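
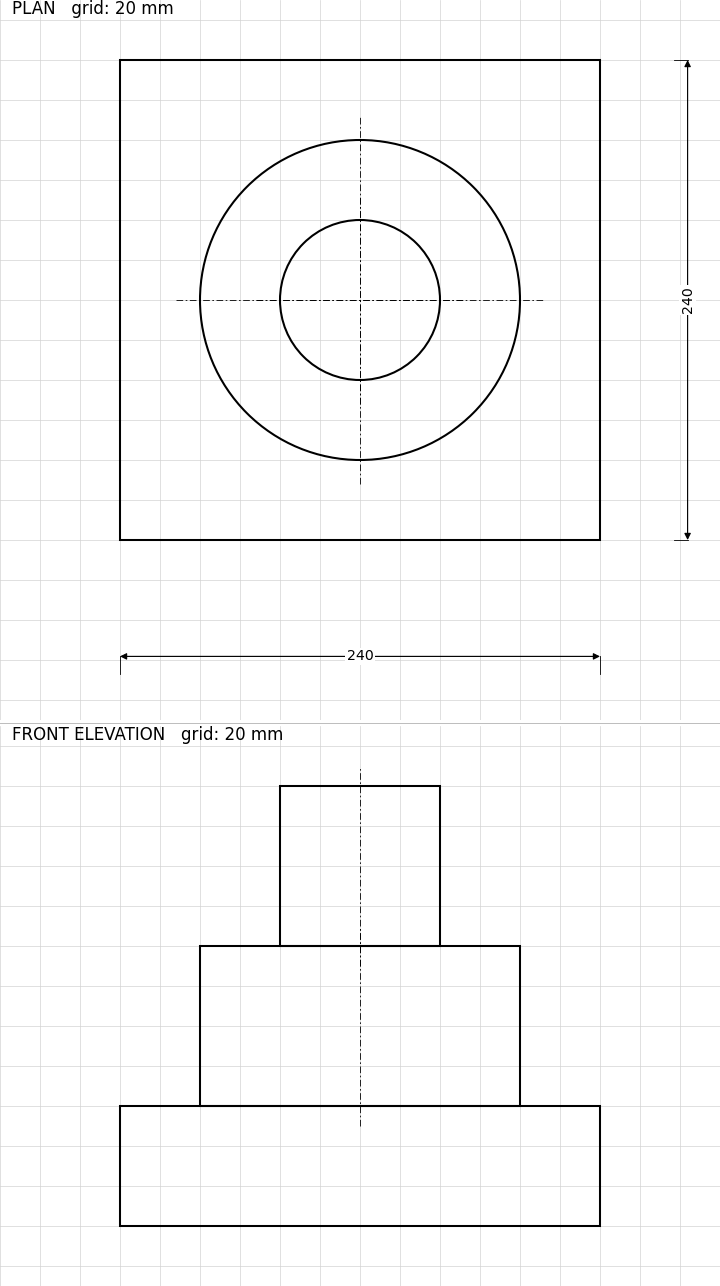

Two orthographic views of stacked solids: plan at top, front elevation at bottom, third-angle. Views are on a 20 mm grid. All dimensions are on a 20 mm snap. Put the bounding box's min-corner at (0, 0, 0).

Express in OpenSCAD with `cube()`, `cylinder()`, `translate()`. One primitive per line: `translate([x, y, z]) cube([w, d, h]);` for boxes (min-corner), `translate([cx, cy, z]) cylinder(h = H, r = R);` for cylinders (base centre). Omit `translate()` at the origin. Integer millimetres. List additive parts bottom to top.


cube([240, 240, 60]);
translate([120, 120, 60]) cylinder(h = 80, r = 80);
translate([120, 120, 140]) cylinder(h = 80, r = 40);


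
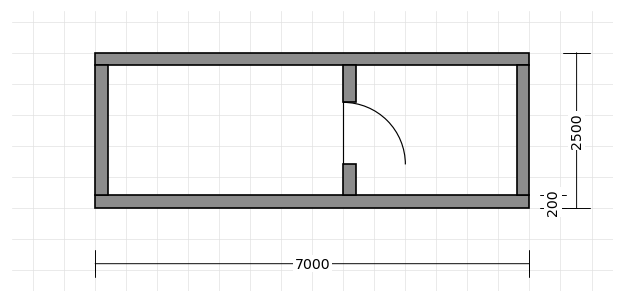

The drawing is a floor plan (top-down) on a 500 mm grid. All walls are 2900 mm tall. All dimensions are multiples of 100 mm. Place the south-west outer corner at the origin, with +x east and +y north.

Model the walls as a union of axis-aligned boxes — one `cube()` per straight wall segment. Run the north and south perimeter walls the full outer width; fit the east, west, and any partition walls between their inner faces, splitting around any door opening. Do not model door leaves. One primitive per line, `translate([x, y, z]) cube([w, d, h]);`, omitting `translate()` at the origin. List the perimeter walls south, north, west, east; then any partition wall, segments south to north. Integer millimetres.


cube([7000, 200, 2900]);
translate([0, 2300, 0]) cube([7000, 200, 2900]);
translate([0, 200, 0]) cube([200, 2100, 2900]);
translate([6800, 200, 0]) cube([200, 2100, 2900]);
translate([4000, 200, 0]) cube([200, 500, 2900]);
translate([4000, 1700, 0]) cube([200, 600, 2900]);


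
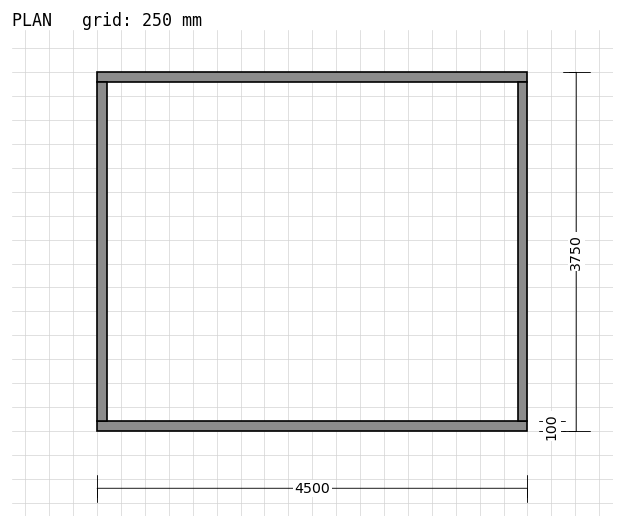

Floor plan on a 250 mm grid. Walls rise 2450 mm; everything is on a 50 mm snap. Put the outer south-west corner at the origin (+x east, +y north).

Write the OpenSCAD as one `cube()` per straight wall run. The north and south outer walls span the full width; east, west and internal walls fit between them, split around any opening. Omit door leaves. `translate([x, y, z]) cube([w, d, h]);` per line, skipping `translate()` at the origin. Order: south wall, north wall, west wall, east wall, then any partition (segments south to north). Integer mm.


cube([4500, 100, 2450]);
translate([0, 3650, 0]) cube([4500, 100, 2450]);
translate([0, 100, 0]) cube([100, 3550, 2450]);
translate([4400, 100, 0]) cube([100, 3550, 2450]);


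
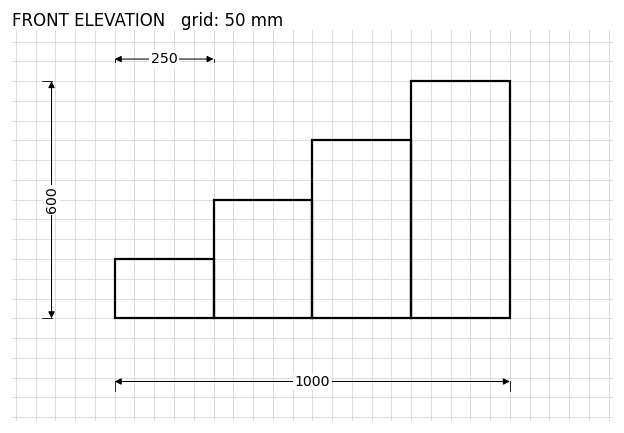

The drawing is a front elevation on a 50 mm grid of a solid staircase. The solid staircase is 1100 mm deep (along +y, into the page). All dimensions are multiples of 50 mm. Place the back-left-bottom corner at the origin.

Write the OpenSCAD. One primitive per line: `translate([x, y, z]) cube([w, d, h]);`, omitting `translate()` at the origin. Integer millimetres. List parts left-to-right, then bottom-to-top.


cube([250, 1100, 150]);
translate([250, 0, 0]) cube([250, 1100, 300]);
translate([500, 0, 0]) cube([250, 1100, 450]);
translate([750, 0, 0]) cube([250, 1100, 600]);


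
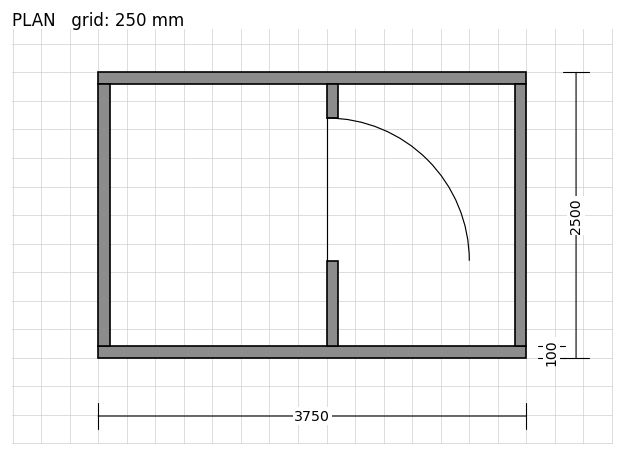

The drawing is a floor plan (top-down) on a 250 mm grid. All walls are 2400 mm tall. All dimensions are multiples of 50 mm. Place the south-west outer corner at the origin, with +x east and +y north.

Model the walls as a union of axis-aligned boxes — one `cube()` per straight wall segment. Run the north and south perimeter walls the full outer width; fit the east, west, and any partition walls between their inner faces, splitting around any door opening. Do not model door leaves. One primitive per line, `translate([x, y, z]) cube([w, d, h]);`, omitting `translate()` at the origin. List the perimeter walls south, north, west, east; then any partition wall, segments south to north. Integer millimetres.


cube([3750, 100, 2400]);
translate([0, 2400, 0]) cube([3750, 100, 2400]);
translate([0, 100, 0]) cube([100, 2300, 2400]);
translate([3650, 100, 0]) cube([100, 2300, 2400]);
translate([2000, 100, 0]) cube([100, 750, 2400]);
translate([2000, 2100, 0]) cube([100, 300, 2400]);


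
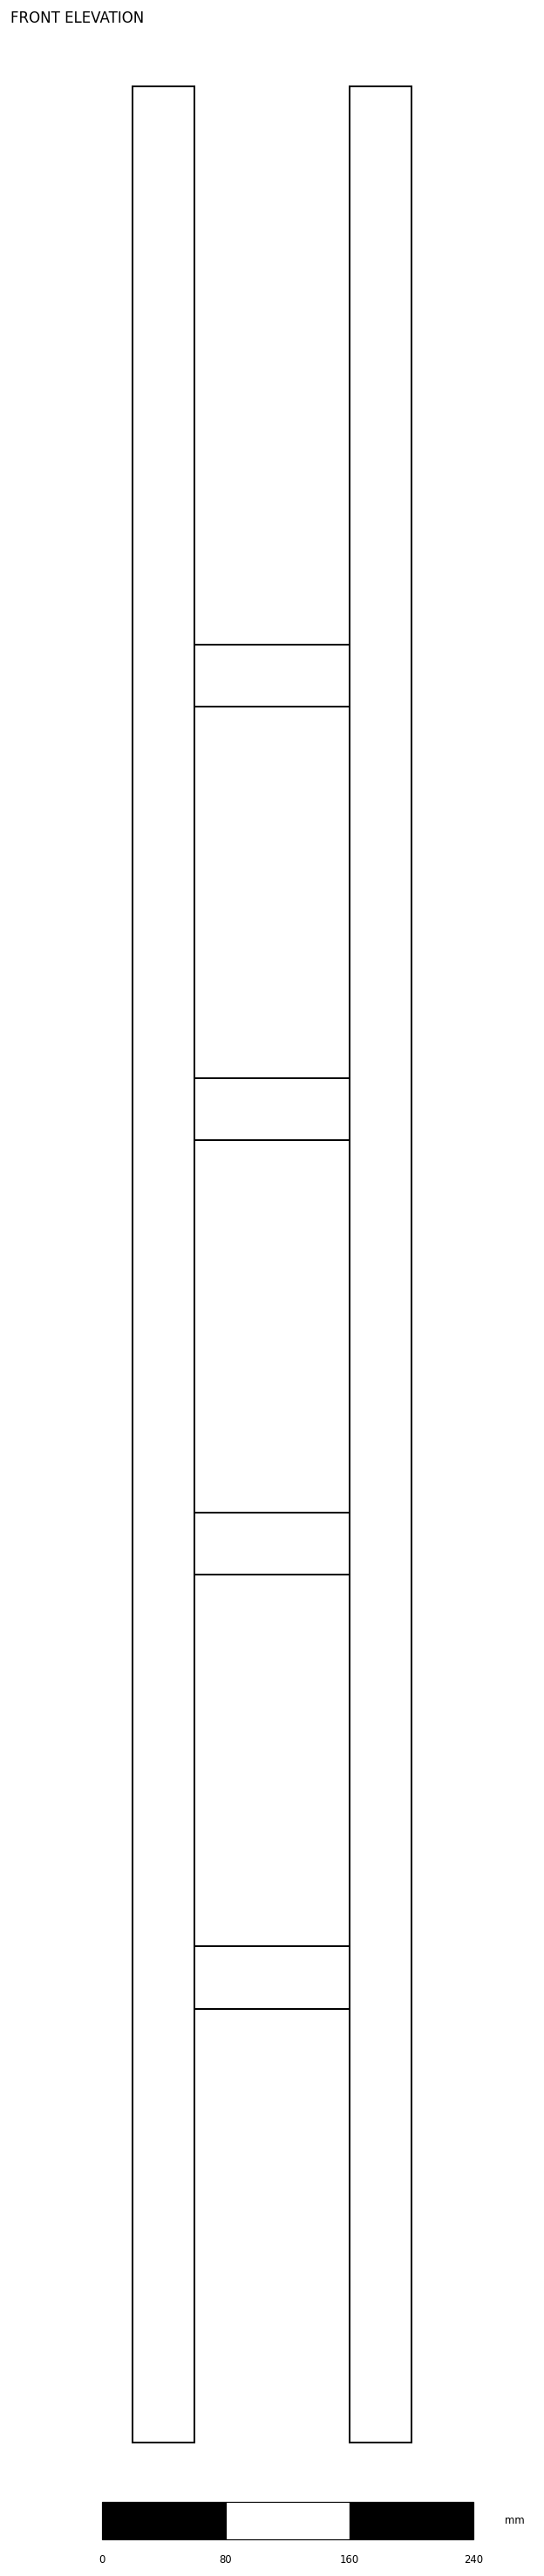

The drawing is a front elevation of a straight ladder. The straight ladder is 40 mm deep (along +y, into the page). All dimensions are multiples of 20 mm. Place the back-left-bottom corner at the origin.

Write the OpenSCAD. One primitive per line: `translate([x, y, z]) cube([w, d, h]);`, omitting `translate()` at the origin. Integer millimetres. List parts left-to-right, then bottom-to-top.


cube([40, 40, 1520]);
translate([40, 0, 280]) cube([100, 40, 40]);
translate([40, 0, 560]) cube([100, 40, 40]);
translate([40, 0, 840]) cube([100, 40, 40]);
translate([40, 0, 1120]) cube([100, 40, 40]);
translate([140, 0, 0]) cube([40, 40, 1520]);


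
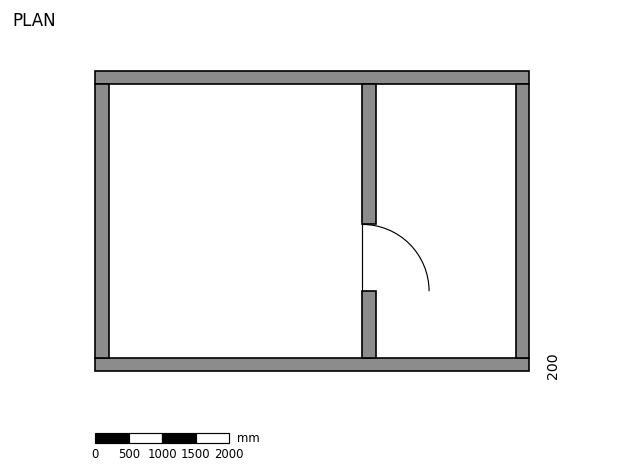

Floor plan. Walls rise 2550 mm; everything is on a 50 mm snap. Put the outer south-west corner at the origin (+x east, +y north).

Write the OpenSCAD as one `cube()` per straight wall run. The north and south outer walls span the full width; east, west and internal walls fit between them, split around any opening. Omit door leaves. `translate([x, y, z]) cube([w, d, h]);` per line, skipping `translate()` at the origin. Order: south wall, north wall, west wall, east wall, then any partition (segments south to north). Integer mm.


cube([6500, 200, 2550]);
translate([0, 4300, 0]) cube([6500, 200, 2550]);
translate([0, 200, 0]) cube([200, 4100, 2550]);
translate([6300, 200, 0]) cube([200, 4100, 2550]);
translate([4000, 200, 0]) cube([200, 1000, 2550]);
translate([4000, 2200, 0]) cube([200, 2100, 2550]);


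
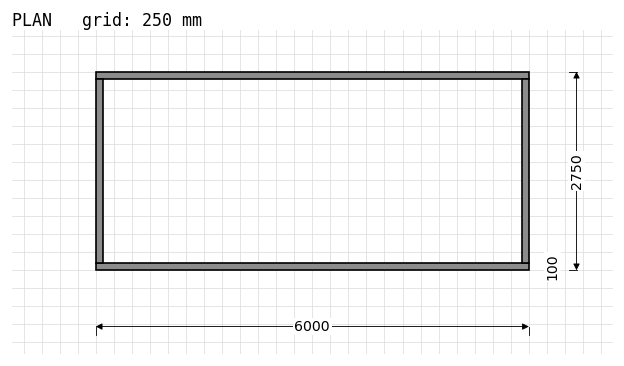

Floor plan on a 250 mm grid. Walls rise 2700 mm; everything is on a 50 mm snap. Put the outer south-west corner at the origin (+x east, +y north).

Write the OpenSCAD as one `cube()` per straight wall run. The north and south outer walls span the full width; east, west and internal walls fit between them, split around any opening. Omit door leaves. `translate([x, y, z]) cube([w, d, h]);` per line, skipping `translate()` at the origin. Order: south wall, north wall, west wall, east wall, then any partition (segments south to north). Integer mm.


cube([6000, 100, 2700]);
translate([0, 2650, 0]) cube([6000, 100, 2700]);
translate([0, 100, 0]) cube([100, 2550, 2700]);
translate([5900, 100, 0]) cube([100, 2550, 2700]);


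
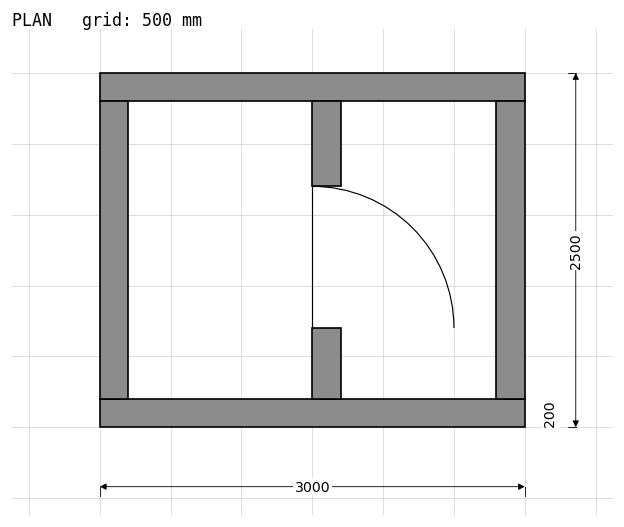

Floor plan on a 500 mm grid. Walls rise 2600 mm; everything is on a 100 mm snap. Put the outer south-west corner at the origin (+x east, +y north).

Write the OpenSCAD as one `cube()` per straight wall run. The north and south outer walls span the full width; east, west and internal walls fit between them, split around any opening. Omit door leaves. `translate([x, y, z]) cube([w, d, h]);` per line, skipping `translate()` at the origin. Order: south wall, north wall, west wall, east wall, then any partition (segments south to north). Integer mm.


cube([3000, 200, 2600]);
translate([0, 2300, 0]) cube([3000, 200, 2600]);
translate([0, 200, 0]) cube([200, 2100, 2600]);
translate([2800, 200, 0]) cube([200, 2100, 2600]);
translate([1500, 200, 0]) cube([200, 500, 2600]);
translate([1500, 1700, 0]) cube([200, 600, 2600]);


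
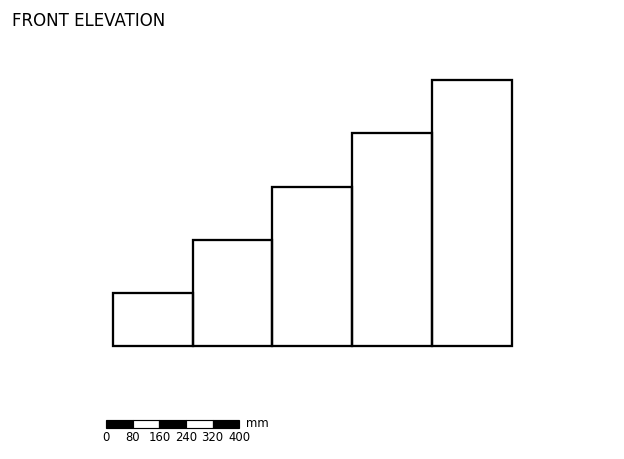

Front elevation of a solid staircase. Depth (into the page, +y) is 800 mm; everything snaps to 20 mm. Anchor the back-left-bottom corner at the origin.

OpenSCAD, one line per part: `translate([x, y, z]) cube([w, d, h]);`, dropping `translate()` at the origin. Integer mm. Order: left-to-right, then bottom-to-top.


cube([240, 800, 160]);
translate([240, 0, 0]) cube([240, 800, 320]);
translate([480, 0, 0]) cube([240, 800, 480]);
translate([720, 0, 0]) cube([240, 800, 640]);
translate([960, 0, 0]) cube([240, 800, 800]);


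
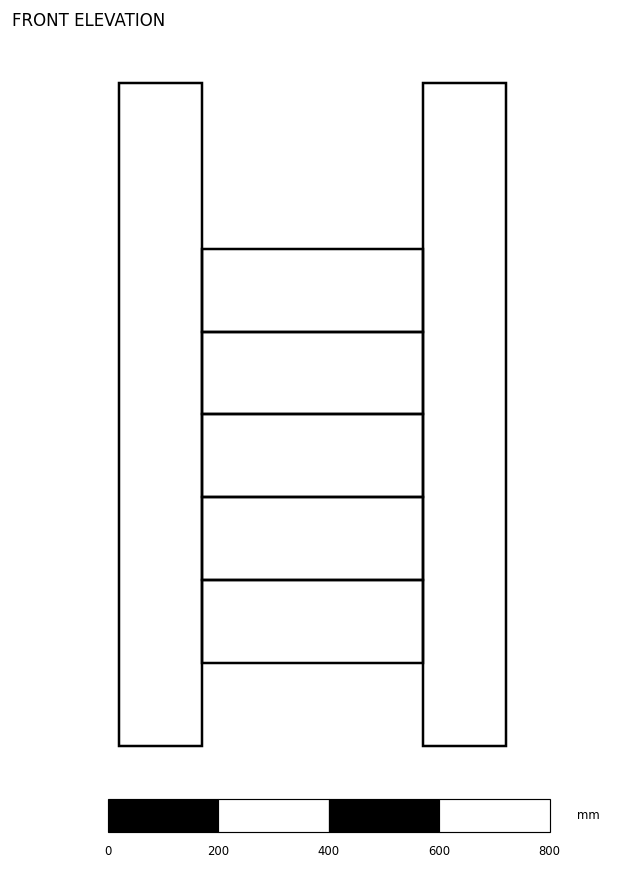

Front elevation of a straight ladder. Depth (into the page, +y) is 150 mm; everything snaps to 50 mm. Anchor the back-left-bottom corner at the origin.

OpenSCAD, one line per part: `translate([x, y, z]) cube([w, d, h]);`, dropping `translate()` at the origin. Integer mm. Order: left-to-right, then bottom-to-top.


cube([150, 150, 1200]);
translate([150, 0, 150]) cube([400, 150, 150]);
translate([150, 0, 300]) cube([400, 150, 150]);
translate([150, 0, 450]) cube([400, 150, 150]);
translate([150, 0, 600]) cube([400, 150, 150]);
translate([150, 0, 750]) cube([400, 150, 150]);
translate([550, 0, 0]) cube([150, 150, 1200]);


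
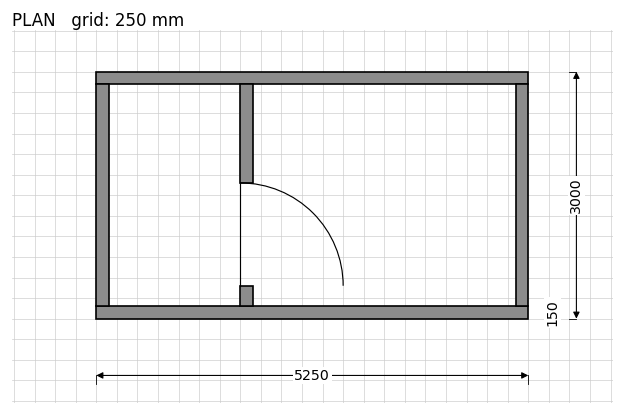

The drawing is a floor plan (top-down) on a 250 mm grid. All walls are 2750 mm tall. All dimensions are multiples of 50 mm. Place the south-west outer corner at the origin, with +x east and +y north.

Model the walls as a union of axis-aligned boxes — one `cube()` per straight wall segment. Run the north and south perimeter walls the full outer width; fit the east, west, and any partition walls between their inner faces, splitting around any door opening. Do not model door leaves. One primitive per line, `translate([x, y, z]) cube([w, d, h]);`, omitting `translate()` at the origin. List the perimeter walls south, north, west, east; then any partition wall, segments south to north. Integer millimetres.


cube([5250, 150, 2750]);
translate([0, 2850, 0]) cube([5250, 150, 2750]);
translate([0, 150, 0]) cube([150, 2700, 2750]);
translate([5100, 150, 0]) cube([150, 2700, 2750]);
translate([1750, 150, 0]) cube([150, 250, 2750]);
translate([1750, 1650, 0]) cube([150, 1200, 2750]);


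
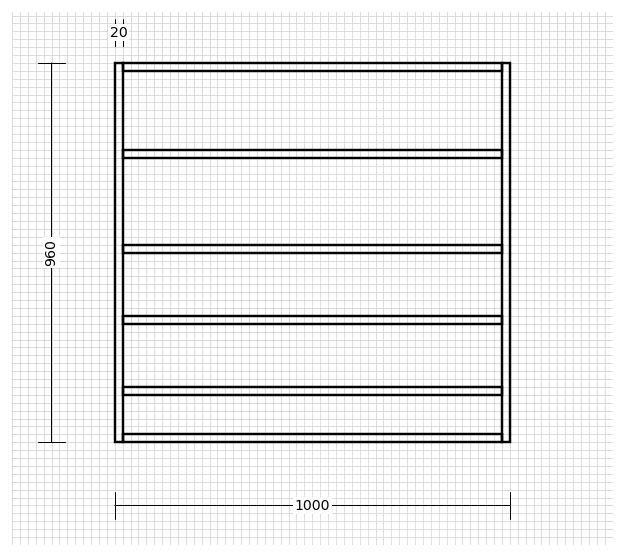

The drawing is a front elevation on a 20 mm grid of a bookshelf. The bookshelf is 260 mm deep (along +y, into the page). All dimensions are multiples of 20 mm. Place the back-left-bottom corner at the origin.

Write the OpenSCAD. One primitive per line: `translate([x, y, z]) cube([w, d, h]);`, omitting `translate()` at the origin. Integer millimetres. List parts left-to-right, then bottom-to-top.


cube([20, 260, 960]);
translate([20, 0, 0]) cube([960, 260, 20]);
translate([20, 0, 120]) cube([960, 260, 20]);
translate([20, 0, 300]) cube([960, 260, 20]);
translate([20, 0, 480]) cube([960, 260, 20]);
translate([20, 0, 720]) cube([960, 260, 20]);
translate([20, 0, 940]) cube([960, 260, 20]);
translate([980, 0, 0]) cube([20, 260, 960]);


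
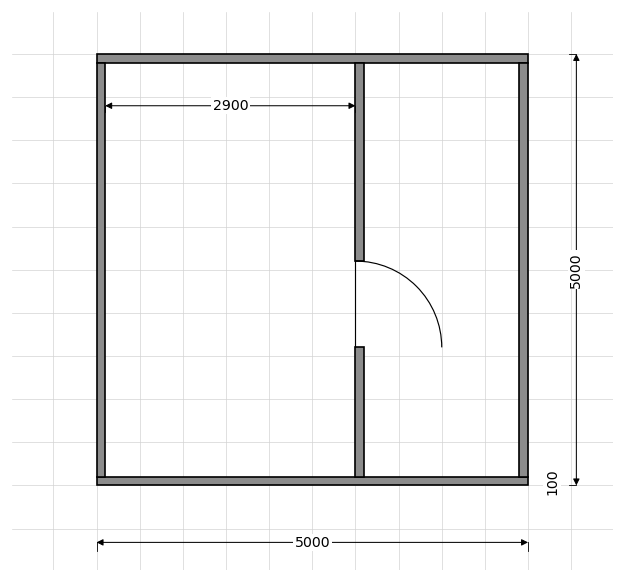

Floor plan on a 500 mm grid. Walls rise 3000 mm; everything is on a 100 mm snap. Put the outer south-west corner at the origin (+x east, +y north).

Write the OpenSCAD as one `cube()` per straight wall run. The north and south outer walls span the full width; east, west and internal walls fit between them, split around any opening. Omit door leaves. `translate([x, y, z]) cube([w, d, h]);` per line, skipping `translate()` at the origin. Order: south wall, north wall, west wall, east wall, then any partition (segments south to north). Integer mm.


cube([5000, 100, 3000]);
translate([0, 4900, 0]) cube([5000, 100, 3000]);
translate([0, 100, 0]) cube([100, 4800, 3000]);
translate([4900, 100, 0]) cube([100, 4800, 3000]);
translate([3000, 100, 0]) cube([100, 1500, 3000]);
translate([3000, 2600, 0]) cube([100, 2300, 3000]);


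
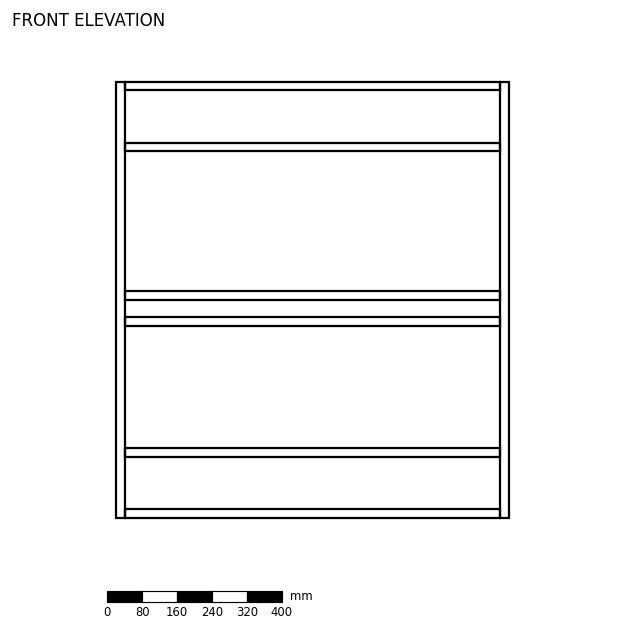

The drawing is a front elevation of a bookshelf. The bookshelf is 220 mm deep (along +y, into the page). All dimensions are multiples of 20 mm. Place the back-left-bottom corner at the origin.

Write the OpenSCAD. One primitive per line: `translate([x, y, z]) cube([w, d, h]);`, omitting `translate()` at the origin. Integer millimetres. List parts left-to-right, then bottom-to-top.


cube([20, 220, 1000]);
translate([20, 0, 0]) cube([860, 220, 20]);
translate([20, 0, 140]) cube([860, 220, 20]);
translate([20, 0, 440]) cube([860, 220, 20]);
translate([20, 0, 500]) cube([860, 220, 20]);
translate([20, 0, 840]) cube([860, 220, 20]);
translate([20, 0, 980]) cube([860, 220, 20]);
translate([880, 0, 0]) cube([20, 220, 1000]);


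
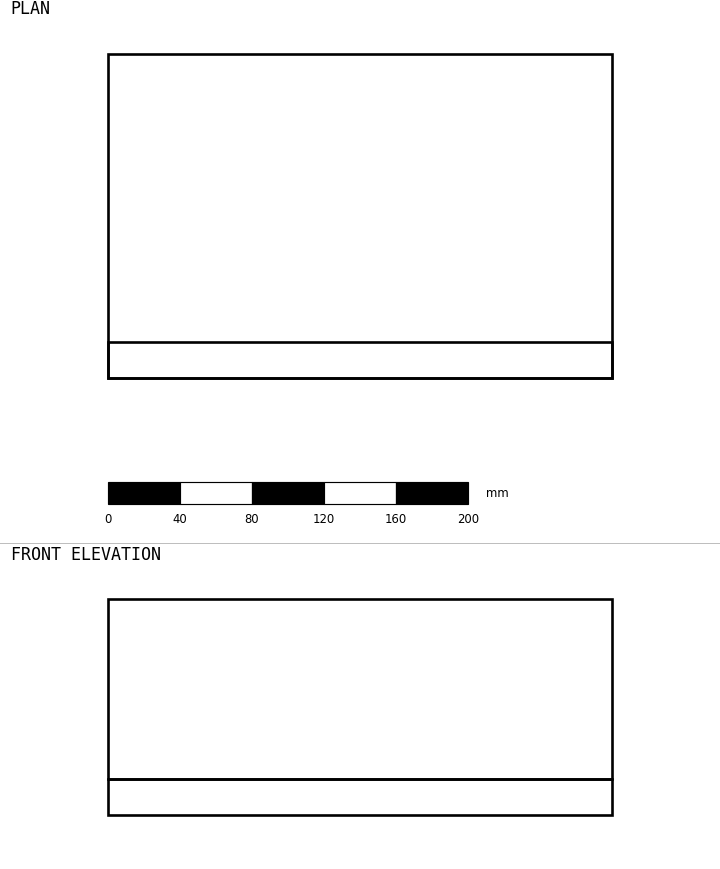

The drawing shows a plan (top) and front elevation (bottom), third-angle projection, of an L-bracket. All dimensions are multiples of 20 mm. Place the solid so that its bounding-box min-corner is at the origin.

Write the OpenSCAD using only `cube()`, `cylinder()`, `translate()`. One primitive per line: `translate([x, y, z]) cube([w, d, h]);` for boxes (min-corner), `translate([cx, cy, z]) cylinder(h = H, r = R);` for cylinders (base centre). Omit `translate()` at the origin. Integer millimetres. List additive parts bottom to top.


cube([280, 180, 20]);
translate([0, 0, 20]) cube([280, 20, 100]);


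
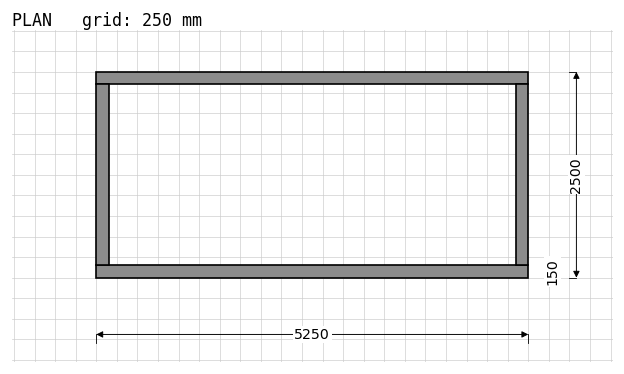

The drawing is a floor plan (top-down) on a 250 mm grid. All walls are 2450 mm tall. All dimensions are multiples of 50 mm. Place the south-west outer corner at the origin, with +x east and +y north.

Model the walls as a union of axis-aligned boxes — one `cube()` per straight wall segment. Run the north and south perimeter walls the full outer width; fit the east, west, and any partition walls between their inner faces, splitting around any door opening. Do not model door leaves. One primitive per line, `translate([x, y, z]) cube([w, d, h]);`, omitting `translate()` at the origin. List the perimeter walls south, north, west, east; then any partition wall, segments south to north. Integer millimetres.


cube([5250, 150, 2450]);
translate([0, 2350, 0]) cube([5250, 150, 2450]);
translate([0, 150, 0]) cube([150, 2200, 2450]);
translate([5100, 150, 0]) cube([150, 2200, 2450]);


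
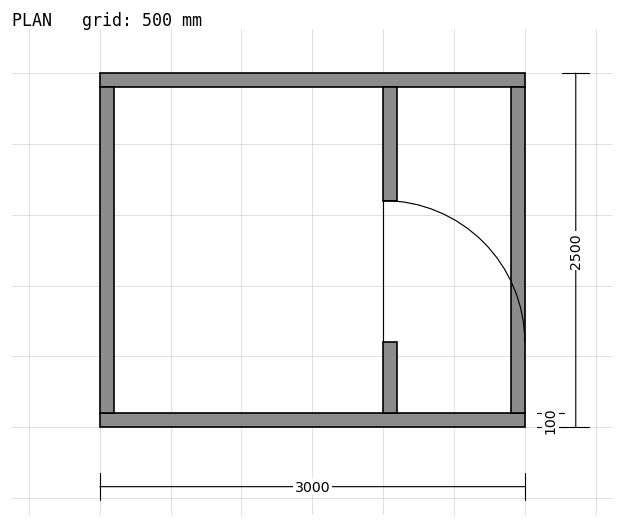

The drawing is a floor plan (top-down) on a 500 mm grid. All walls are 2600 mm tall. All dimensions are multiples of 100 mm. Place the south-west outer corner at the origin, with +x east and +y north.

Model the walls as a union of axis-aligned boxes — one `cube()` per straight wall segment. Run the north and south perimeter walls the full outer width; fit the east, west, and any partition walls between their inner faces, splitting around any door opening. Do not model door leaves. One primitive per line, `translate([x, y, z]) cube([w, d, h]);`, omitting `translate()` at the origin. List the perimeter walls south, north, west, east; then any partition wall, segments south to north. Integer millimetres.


cube([3000, 100, 2600]);
translate([0, 2400, 0]) cube([3000, 100, 2600]);
translate([0, 100, 0]) cube([100, 2300, 2600]);
translate([2900, 100, 0]) cube([100, 2300, 2600]);
translate([2000, 100, 0]) cube([100, 500, 2600]);
translate([2000, 1600, 0]) cube([100, 800, 2600]);


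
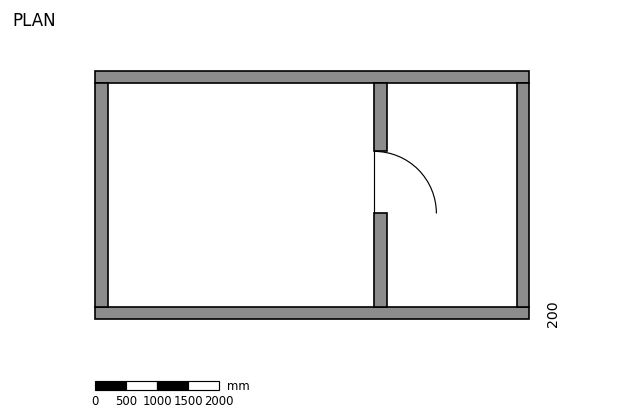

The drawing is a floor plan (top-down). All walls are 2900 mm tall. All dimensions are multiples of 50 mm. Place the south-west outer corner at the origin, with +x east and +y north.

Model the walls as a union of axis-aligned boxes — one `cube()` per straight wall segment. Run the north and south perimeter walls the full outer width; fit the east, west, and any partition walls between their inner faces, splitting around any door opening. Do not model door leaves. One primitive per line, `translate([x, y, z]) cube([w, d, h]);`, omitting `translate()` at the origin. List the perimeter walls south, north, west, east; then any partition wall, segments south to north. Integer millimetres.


cube([7000, 200, 2900]);
translate([0, 3800, 0]) cube([7000, 200, 2900]);
translate([0, 200, 0]) cube([200, 3600, 2900]);
translate([6800, 200, 0]) cube([200, 3600, 2900]);
translate([4500, 200, 0]) cube([200, 1500, 2900]);
translate([4500, 2700, 0]) cube([200, 1100, 2900]);


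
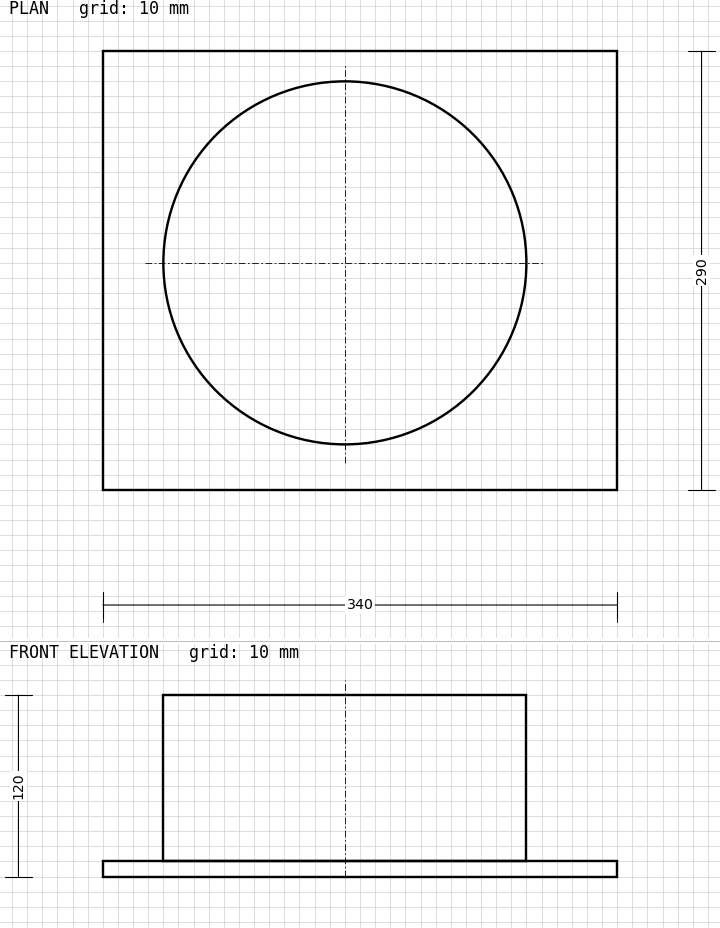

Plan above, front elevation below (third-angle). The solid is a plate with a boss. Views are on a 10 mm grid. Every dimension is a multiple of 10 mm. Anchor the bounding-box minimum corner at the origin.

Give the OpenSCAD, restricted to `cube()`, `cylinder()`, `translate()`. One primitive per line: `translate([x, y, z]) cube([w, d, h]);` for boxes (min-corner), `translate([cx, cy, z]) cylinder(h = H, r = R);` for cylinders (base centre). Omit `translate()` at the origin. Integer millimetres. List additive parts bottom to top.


cube([340, 290, 10]);
translate([160, 150, 10]) cylinder(h = 110, r = 120);


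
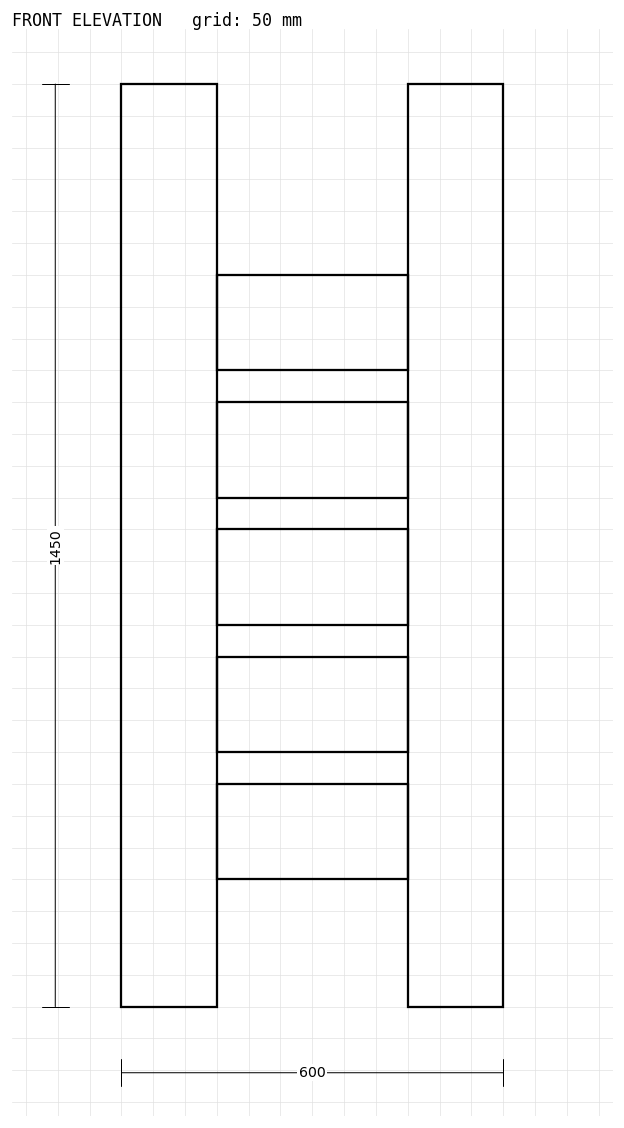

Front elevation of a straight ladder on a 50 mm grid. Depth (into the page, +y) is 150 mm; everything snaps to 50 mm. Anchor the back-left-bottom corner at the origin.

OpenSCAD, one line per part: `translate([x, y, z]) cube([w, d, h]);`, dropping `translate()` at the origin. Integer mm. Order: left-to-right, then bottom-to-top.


cube([150, 150, 1450]);
translate([150, 0, 200]) cube([300, 150, 150]);
translate([150, 0, 400]) cube([300, 150, 150]);
translate([150, 0, 600]) cube([300, 150, 150]);
translate([150, 0, 800]) cube([300, 150, 150]);
translate([150, 0, 1000]) cube([300, 150, 150]);
translate([450, 0, 0]) cube([150, 150, 1450]);


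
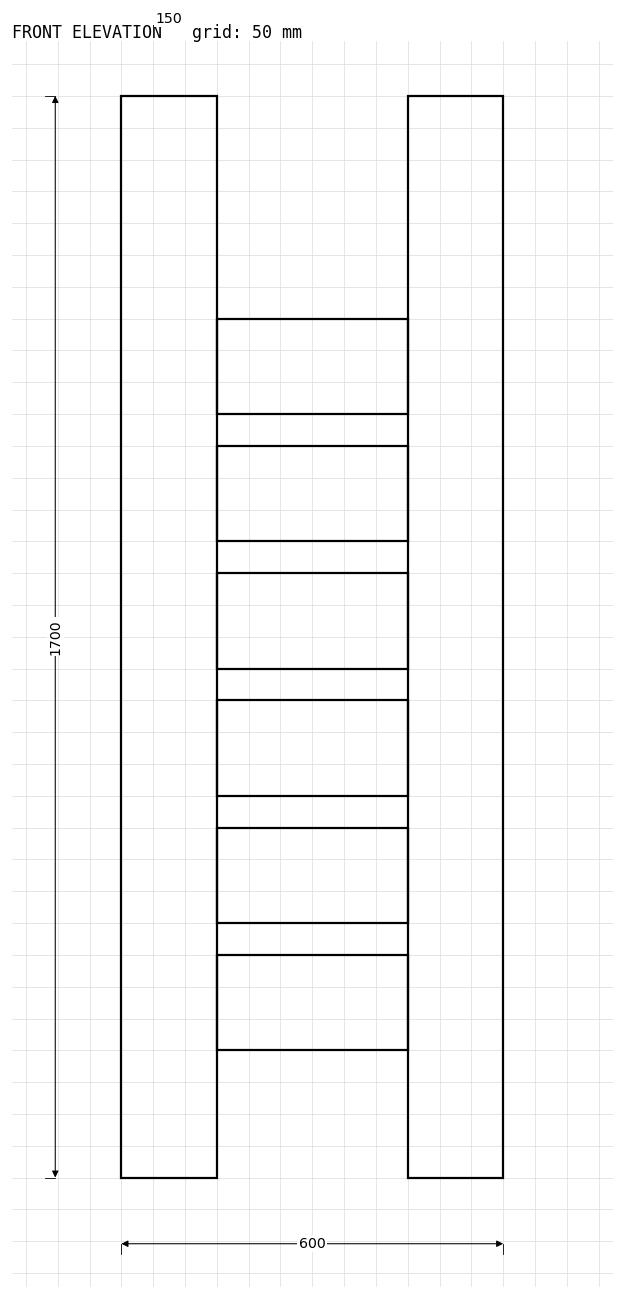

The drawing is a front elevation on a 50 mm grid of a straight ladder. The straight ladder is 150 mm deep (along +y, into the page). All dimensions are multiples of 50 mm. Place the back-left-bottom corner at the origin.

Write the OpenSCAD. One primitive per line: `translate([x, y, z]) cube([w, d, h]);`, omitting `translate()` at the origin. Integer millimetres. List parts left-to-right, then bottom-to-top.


cube([150, 150, 1700]);
translate([150, 0, 200]) cube([300, 150, 150]);
translate([150, 0, 400]) cube([300, 150, 150]);
translate([150, 0, 600]) cube([300, 150, 150]);
translate([150, 0, 800]) cube([300, 150, 150]);
translate([150, 0, 1000]) cube([300, 150, 150]);
translate([150, 0, 1200]) cube([300, 150, 150]);
translate([450, 0, 0]) cube([150, 150, 1700]);


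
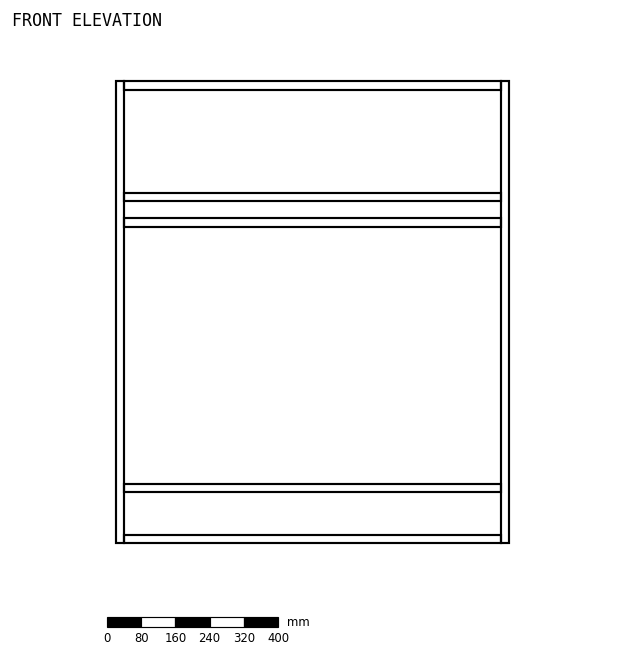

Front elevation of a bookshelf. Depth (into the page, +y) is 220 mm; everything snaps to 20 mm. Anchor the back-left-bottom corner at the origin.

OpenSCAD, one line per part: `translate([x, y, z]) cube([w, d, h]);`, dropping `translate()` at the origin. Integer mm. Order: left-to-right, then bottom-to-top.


cube([20, 220, 1080]);
translate([20, 0, 0]) cube([880, 220, 20]);
translate([20, 0, 120]) cube([880, 220, 20]);
translate([20, 0, 740]) cube([880, 220, 20]);
translate([20, 0, 800]) cube([880, 220, 20]);
translate([20, 0, 1060]) cube([880, 220, 20]);
translate([900, 0, 0]) cube([20, 220, 1080]);


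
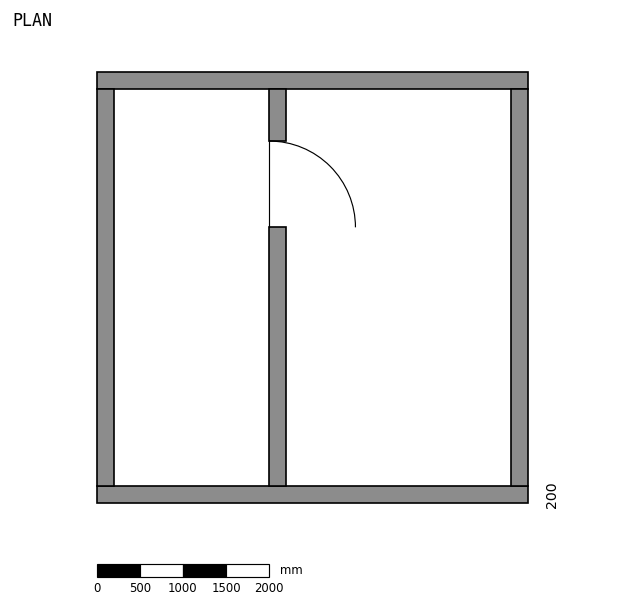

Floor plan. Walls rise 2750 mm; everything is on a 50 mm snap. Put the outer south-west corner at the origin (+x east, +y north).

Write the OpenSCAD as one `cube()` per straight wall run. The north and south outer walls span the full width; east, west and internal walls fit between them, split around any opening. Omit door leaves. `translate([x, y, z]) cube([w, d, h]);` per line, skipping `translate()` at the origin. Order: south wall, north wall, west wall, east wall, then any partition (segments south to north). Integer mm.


cube([5000, 200, 2750]);
translate([0, 4800, 0]) cube([5000, 200, 2750]);
translate([0, 200, 0]) cube([200, 4600, 2750]);
translate([4800, 200, 0]) cube([200, 4600, 2750]);
translate([2000, 200, 0]) cube([200, 3000, 2750]);
translate([2000, 4200, 0]) cube([200, 600, 2750]);


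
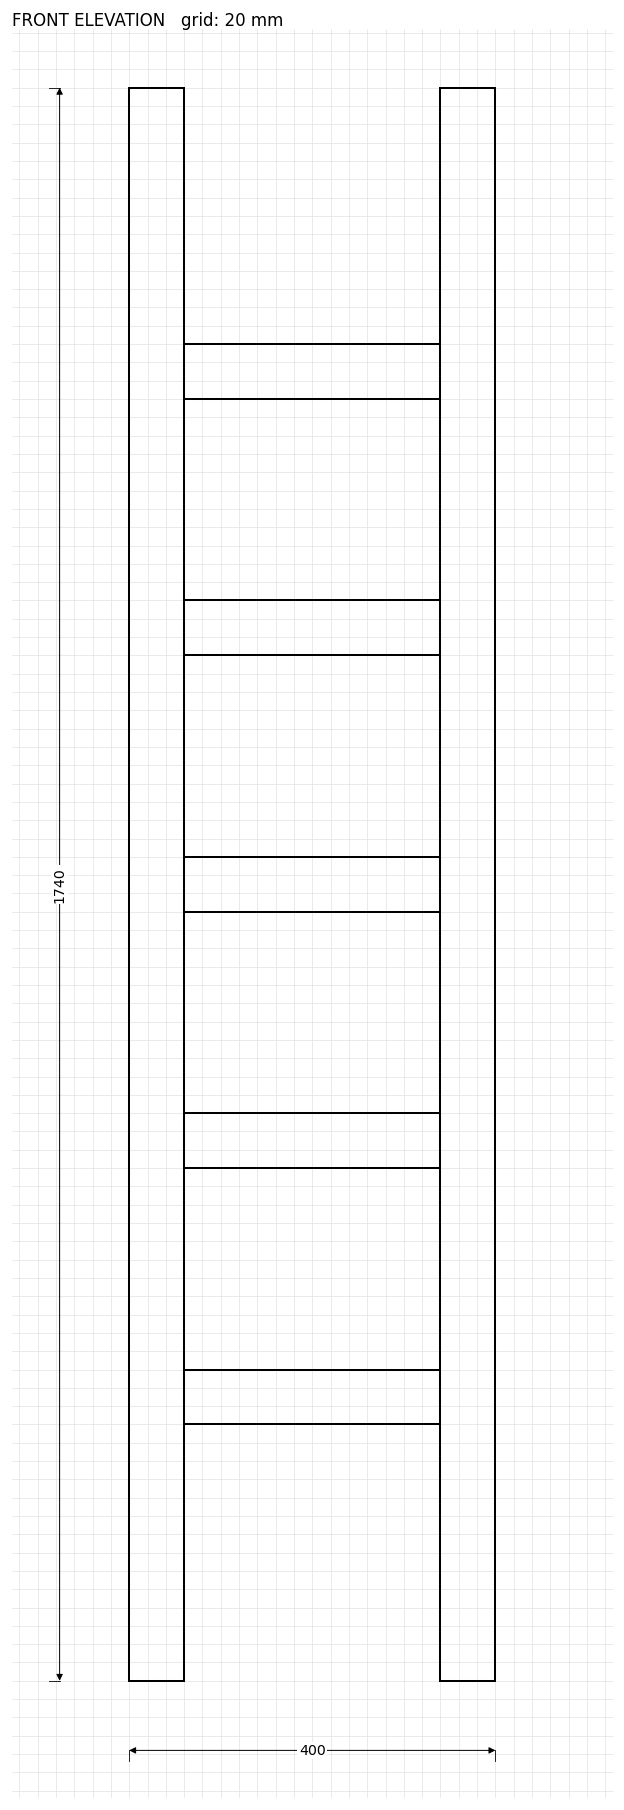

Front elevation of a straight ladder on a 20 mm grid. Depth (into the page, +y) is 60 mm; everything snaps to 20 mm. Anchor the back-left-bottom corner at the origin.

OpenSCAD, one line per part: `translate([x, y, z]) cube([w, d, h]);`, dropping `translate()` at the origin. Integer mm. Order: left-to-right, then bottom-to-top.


cube([60, 60, 1740]);
translate([60, 0, 280]) cube([280, 60, 60]);
translate([60, 0, 560]) cube([280, 60, 60]);
translate([60, 0, 840]) cube([280, 60, 60]);
translate([60, 0, 1120]) cube([280, 60, 60]);
translate([60, 0, 1400]) cube([280, 60, 60]);
translate([340, 0, 0]) cube([60, 60, 1740]);


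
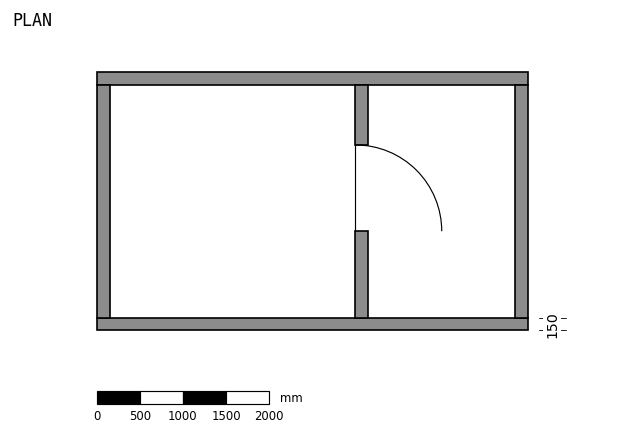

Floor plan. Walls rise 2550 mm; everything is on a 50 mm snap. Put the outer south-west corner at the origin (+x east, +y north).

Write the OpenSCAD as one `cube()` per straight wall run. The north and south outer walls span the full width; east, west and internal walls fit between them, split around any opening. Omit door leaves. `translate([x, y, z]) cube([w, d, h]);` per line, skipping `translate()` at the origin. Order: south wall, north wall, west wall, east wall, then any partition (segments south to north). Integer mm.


cube([5000, 150, 2550]);
translate([0, 2850, 0]) cube([5000, 150, 2550]);
translate([0, 150, 0]) cube([150, 2700, 2550]);
translate([4850, 150, 0]) cube([150, 2700, 2550]);
translate([3000, 150, 0]) cube([150, 1000, 2550]);
translate([3000, 2150, 0]) cube([150, 700, 2550]);


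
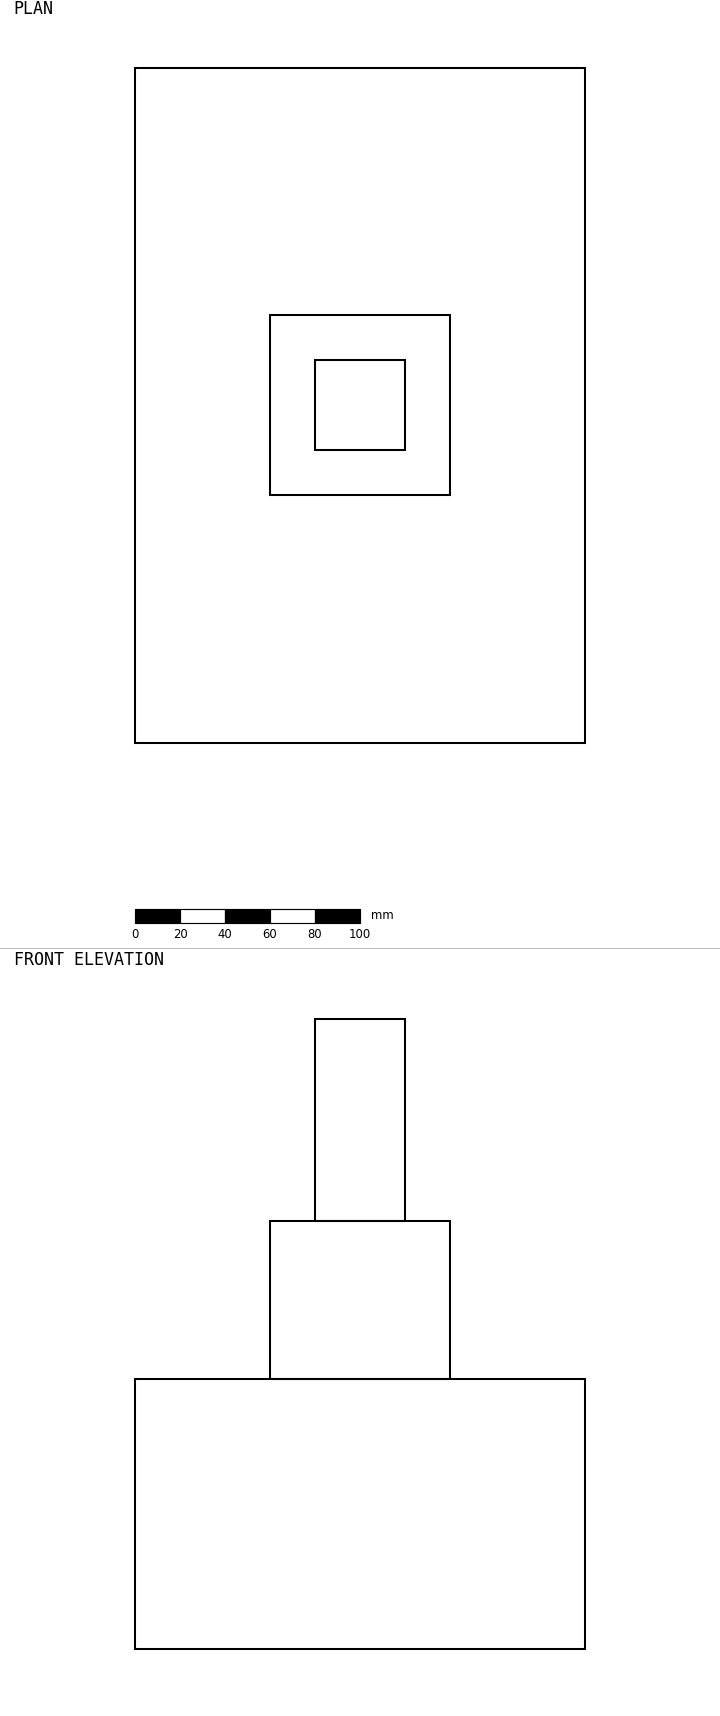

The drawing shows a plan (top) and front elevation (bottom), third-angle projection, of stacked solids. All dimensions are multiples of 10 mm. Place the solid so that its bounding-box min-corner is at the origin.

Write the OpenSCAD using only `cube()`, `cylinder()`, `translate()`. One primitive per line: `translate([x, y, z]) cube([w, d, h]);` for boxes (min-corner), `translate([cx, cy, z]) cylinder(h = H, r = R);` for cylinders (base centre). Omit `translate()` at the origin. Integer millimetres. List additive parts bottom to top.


cube([200, 300, 120]);
translate([60, 110, 120]) cube([80, 80, 70]);
translate([80, 130, 190]) cube([40, 40, 90]);


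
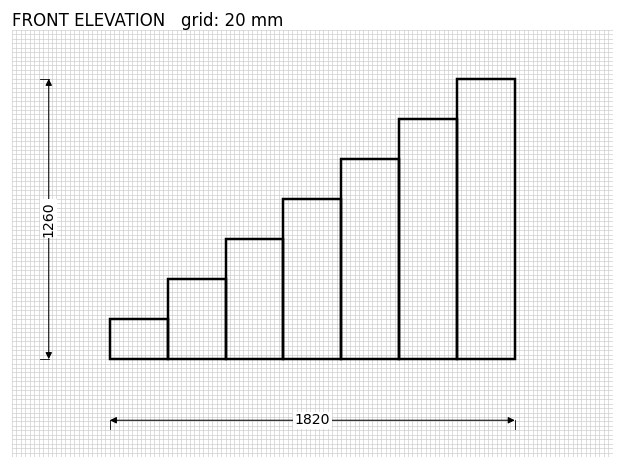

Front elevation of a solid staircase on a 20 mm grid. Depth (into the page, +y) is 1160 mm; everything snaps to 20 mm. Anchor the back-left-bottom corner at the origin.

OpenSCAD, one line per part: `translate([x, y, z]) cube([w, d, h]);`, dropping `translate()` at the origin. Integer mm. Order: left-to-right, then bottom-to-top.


cube([260, 1160, 180]);
translate([260, 0, 0]) cube([260, 1160, 360]);
translate([520, 0, 0]) cube([260, 1160, 540]);
translate([780, 0, 0]) cube([260, 1160, 720]);
translate([1040, 0, 0]) cube([260, 1160, 900]);
translate([1300, 0, 0]) cube([260, 1160, 1080]);
translate([1560, 0, 0]) cube([260, 1160, 1260]);


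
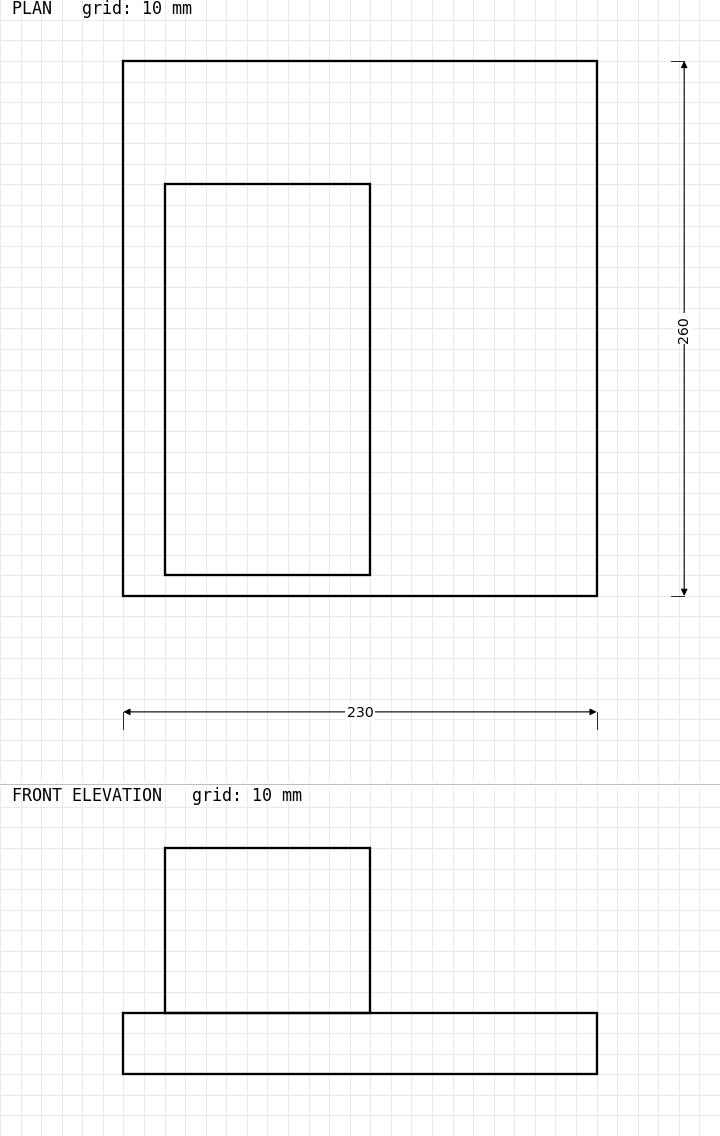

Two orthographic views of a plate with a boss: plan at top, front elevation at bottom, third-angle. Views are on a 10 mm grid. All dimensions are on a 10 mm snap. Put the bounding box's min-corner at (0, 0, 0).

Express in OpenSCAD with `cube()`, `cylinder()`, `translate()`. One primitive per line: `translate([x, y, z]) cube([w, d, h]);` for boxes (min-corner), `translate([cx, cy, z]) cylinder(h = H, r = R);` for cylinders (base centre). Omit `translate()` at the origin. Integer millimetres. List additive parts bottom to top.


cube([230, 260, 30]);
translate([20, 10, 30]) cube([100, 190, 80]);


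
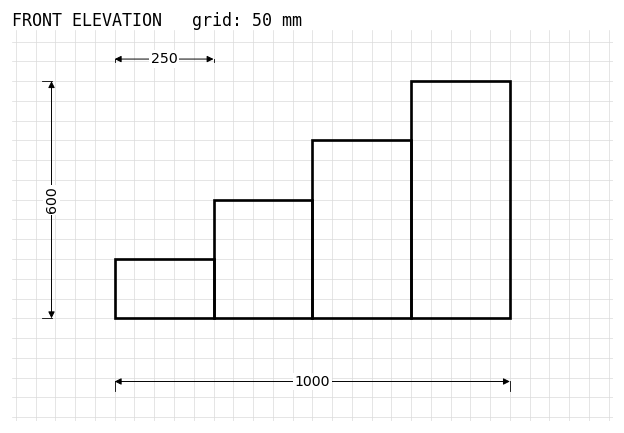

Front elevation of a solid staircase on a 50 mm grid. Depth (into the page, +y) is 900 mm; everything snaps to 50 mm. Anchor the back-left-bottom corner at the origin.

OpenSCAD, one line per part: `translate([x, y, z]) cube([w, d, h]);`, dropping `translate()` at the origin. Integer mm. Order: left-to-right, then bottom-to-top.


cube([250, 900, 150]);
translate([250, 0, 0]) cube([250, 900, 300]);
translate([500, 0, 0]) cube([250, 900, 450]);
translate([750, 0, 0]) cube([250, 900, 600]);


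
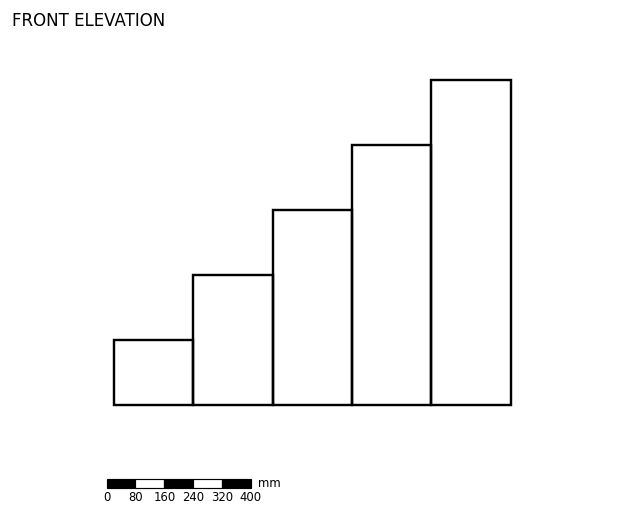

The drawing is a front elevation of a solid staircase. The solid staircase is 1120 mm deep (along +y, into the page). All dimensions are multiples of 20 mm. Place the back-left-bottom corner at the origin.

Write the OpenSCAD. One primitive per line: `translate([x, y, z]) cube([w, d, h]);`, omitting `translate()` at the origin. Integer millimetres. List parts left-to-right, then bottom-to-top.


cube([220, 1120, 180]);
translate([220, 0, 0]) cube([220, 1120, 360]);
translate([440, 0, 0]) cube([220, 1120, 540]);
translate([660, 0, 0]) cube([220, 1120, 720]);
translate([880, 0, 0]) cube([220, 1120, 900]);


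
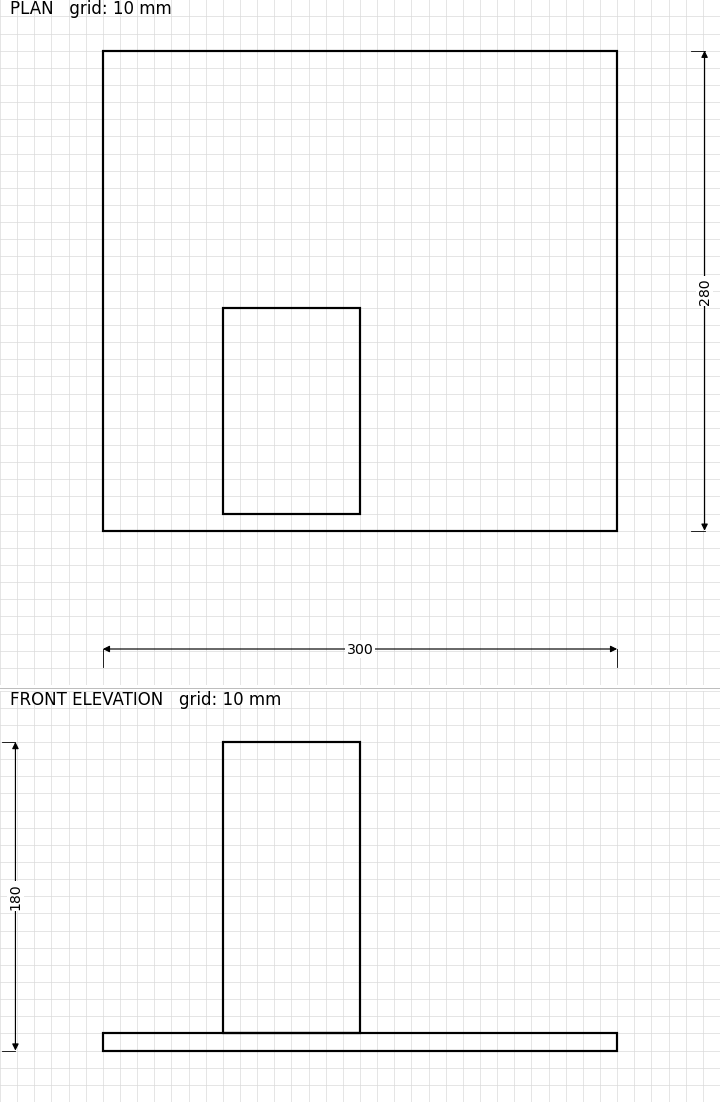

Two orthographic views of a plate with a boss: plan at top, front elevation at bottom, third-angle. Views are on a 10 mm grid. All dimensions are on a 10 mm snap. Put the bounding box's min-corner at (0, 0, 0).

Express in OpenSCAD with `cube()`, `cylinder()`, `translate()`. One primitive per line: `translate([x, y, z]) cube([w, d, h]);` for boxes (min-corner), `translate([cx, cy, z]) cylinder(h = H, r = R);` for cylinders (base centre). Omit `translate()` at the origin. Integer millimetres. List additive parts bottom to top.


cube([300, 280, 10]);
translate([70, 10, 10]) cube([80, 120, 170]);


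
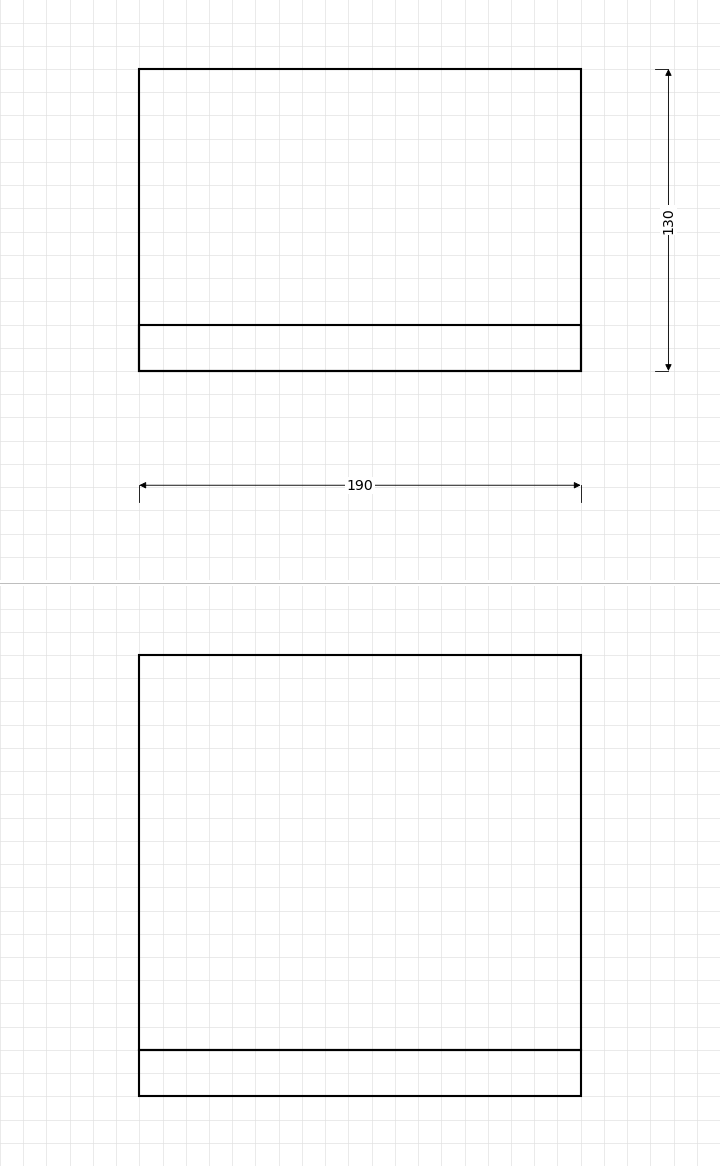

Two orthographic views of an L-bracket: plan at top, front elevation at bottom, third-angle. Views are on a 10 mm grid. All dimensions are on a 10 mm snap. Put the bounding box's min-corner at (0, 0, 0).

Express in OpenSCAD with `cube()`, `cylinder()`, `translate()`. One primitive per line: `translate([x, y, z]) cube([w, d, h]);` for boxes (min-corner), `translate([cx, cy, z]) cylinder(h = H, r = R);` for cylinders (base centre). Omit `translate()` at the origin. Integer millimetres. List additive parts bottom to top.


cube([190, 130, 20]);
translate([0, 0, 20]) cube([190, 20, 170]);


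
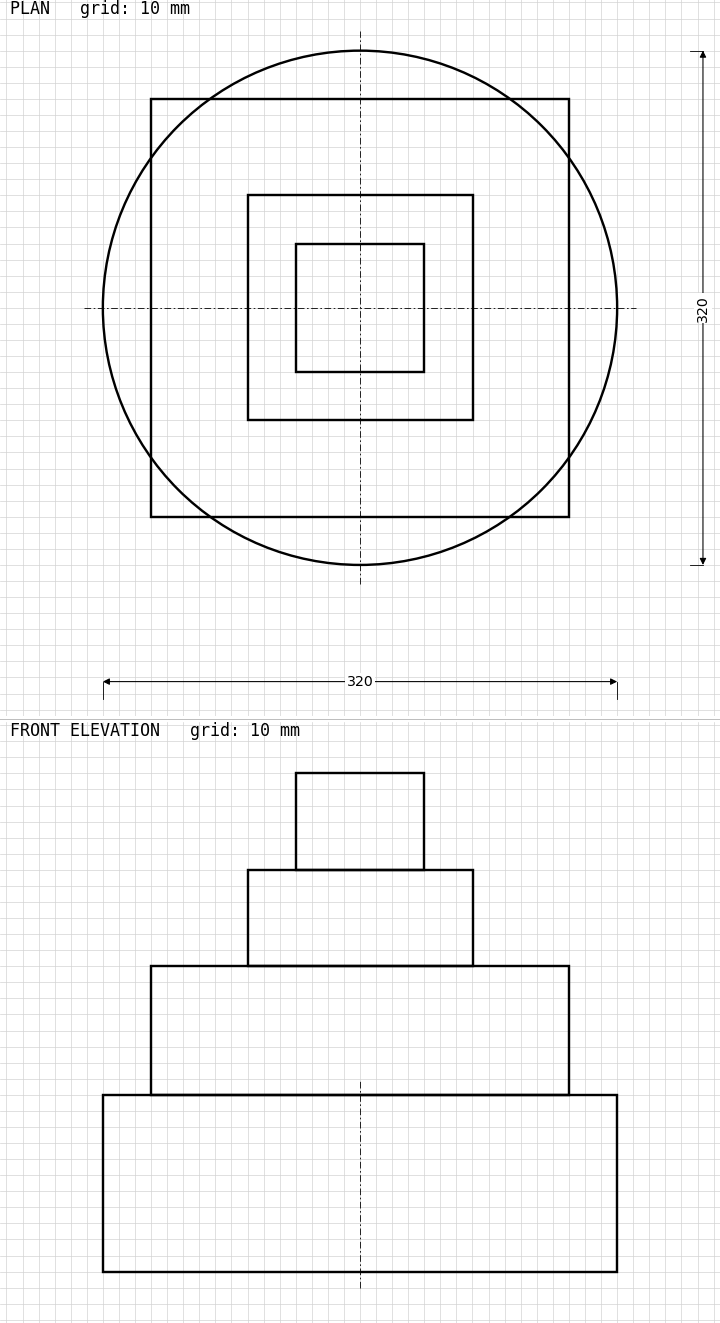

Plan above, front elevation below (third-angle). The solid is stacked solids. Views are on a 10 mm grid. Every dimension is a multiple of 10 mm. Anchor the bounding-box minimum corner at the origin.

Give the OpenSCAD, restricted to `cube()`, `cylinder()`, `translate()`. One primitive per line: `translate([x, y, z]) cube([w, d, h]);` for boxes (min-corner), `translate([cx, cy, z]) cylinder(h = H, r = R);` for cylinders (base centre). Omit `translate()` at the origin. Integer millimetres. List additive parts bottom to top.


translate([160, 160, 0]) cylinder(h = 110, r = 160);
translate([30, 30, 110]) cube([260, 260, 80]);
translate([90, 90, 190]) cube([140, 140, 60]);
translate([120, 120, 250]) cube([80, 80, 60]);


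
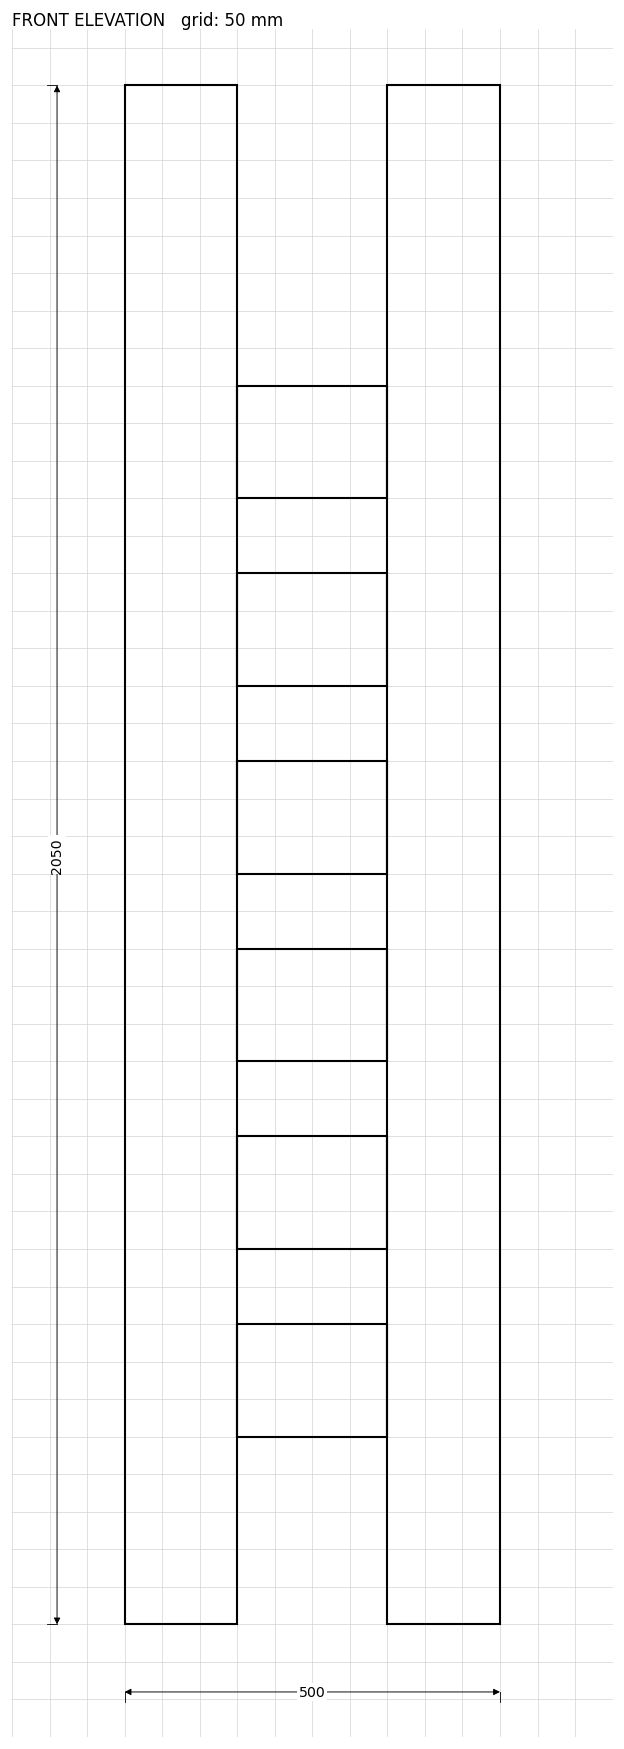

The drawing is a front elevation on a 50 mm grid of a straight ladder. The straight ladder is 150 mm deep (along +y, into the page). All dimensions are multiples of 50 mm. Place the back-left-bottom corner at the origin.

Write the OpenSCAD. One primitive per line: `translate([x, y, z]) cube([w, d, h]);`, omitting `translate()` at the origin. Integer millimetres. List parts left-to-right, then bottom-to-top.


cube([150, 150, 2050]);
translate([150, 0, 250]) cube([200, 150, 150]);
translate([150, 0, 500]) cube([200, 150, 150]);
translate([150, 0, 750]) cube([200, 150, 150]);
translate([150, 0, 1000]) cube([200, 150, 150]);
translate([150, 0, 1250]) cube([200, 150, 150]);
translate([150, 0, 1500]) cube([200, 150, 150]);
translate([350, 0, 0]) cube([150, 150, 2050]);


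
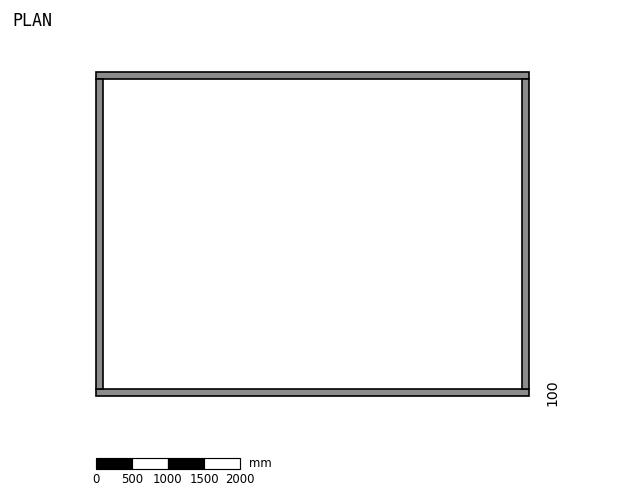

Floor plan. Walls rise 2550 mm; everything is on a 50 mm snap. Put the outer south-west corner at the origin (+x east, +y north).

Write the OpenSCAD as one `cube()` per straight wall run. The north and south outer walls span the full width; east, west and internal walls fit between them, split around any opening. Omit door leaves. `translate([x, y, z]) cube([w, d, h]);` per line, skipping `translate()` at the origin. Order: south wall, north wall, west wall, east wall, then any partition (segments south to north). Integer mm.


cube([6000, 100, 2550]);
translate([0, 4400, 0]) cube([6000, 100, 2550]);
translate([0, 100, 0]) cube([100, 4300, 2550]);
translate([5900, 100, 0]) cube([100, 4300, 2550]);


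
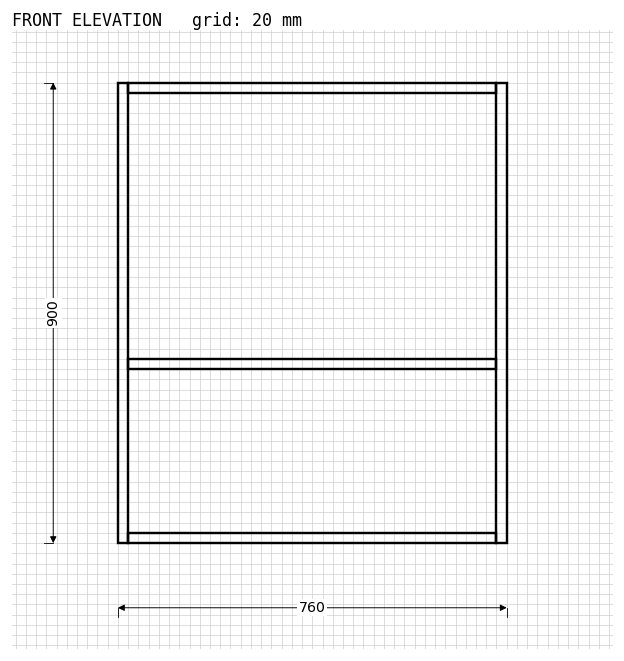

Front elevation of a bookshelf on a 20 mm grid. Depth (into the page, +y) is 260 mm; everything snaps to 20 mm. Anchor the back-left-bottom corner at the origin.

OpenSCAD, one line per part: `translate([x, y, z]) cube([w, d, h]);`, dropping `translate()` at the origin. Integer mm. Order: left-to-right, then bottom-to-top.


cube([20, 260, 900]);
translate([20, 0, 0]) cube([720, 260, 20]);
translate([20, 0, 340]) cube([720, 260, 20]);
translate([20, 0, 880]) cube([720, 260, 20]);
translate([740, 0, 0]) cube([20, 260, 900]);


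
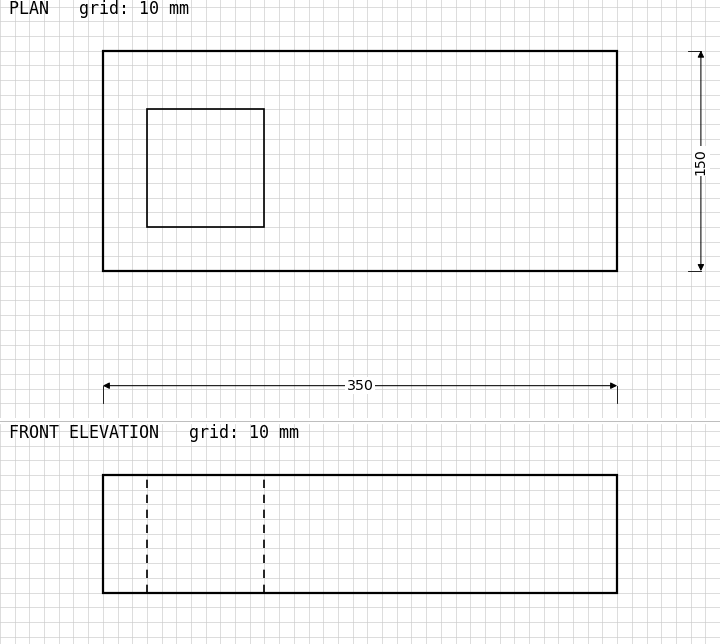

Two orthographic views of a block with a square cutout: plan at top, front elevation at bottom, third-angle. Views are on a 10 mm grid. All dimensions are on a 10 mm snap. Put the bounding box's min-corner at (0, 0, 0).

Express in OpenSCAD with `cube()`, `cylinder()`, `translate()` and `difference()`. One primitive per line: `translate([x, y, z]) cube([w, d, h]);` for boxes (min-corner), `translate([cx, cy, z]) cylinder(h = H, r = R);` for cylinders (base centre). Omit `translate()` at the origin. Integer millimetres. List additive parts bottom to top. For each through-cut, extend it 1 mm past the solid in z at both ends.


difference() {
  cube([350, 150, 80]);
  translate([30, 30, -1]) cube([80, 80, 82]);
}


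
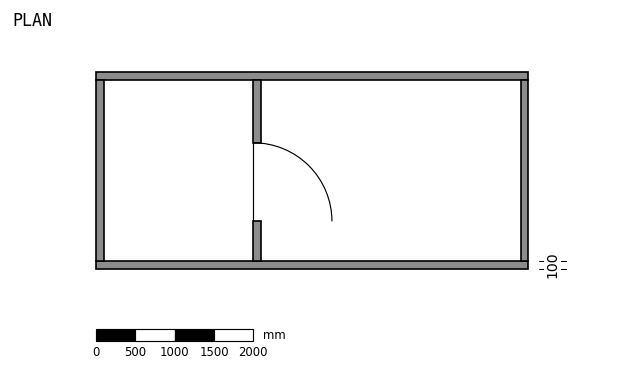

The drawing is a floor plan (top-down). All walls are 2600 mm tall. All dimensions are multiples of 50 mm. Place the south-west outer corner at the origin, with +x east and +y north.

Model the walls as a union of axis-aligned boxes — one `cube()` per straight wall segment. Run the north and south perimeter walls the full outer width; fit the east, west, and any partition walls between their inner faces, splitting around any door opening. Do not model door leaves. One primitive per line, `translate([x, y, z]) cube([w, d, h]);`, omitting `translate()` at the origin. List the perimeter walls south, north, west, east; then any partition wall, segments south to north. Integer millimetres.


cube([5500, 100, 2600]);
translate([0, 2400, 0]) cube([5500, 100, 2600]);
translate([0, 100, 0]) cube([100, 2300, 2600]);
translate([5400, 100, 0]) cube([100, 2300, 2600]);
translate([2000, 100, 0]) cube([100, 500, 2600]);
translate([2000, 1600, 0]) cube([100, 800, 2600]);


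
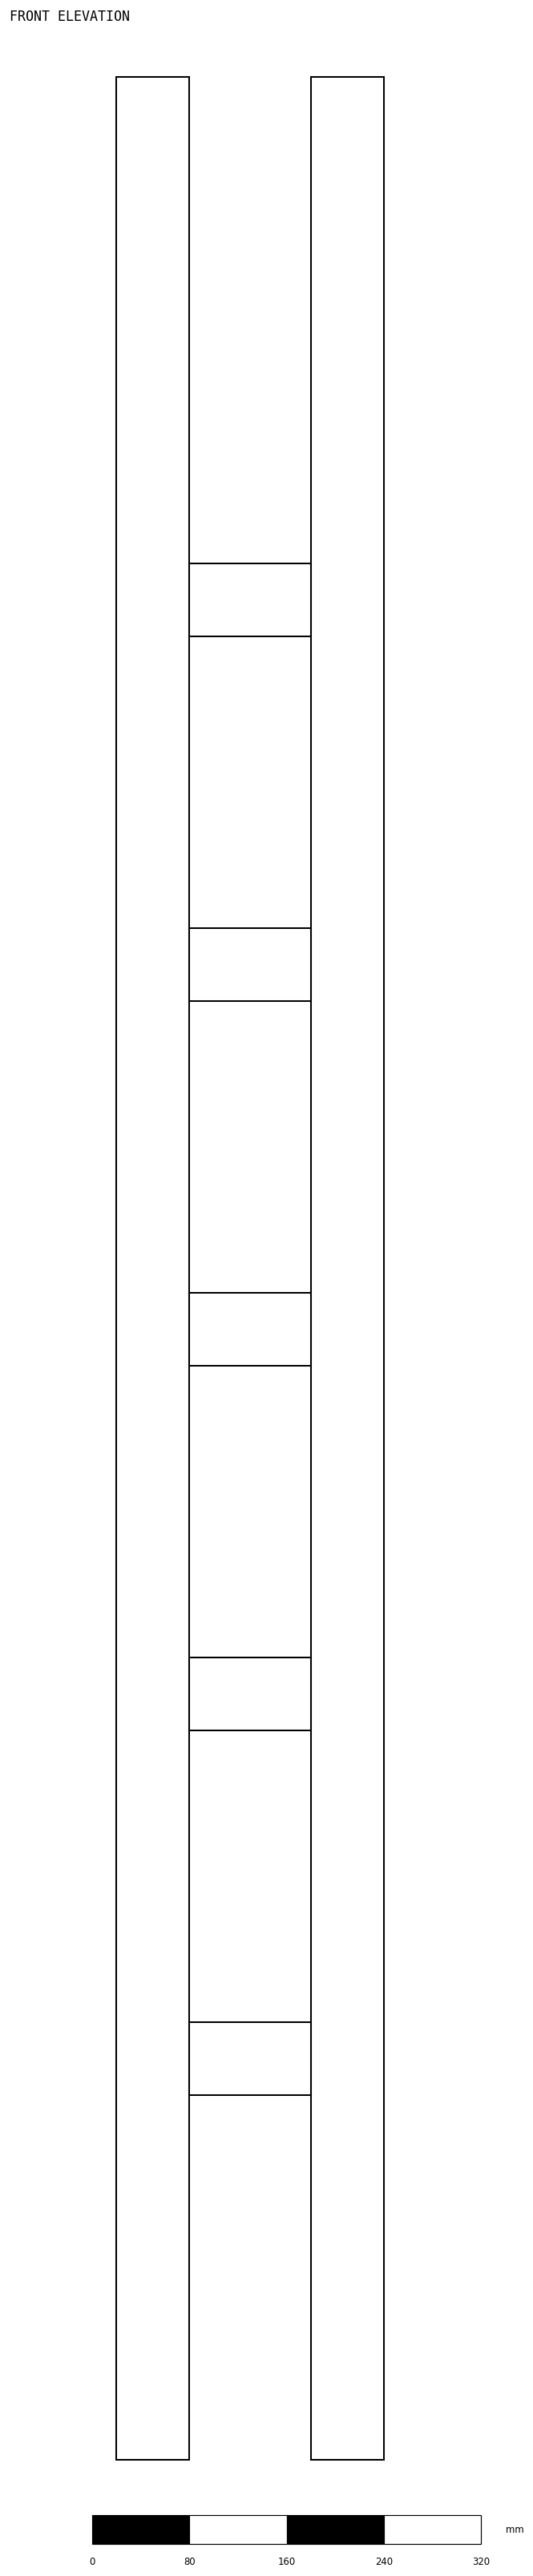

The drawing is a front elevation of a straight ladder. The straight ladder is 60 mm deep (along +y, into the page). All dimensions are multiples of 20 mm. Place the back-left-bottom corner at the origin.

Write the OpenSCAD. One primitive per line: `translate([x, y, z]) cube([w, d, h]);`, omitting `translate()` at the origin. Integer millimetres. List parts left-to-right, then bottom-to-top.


cube([60, 60, 1960]);
translate([60, 0, 300]) cube([100, 60, 60]);
translate([60, 0, 600]) cube([100, 60, 60]);
translate([60, 0, 900]) cube([100, 60, 60]);
translate([60, 0, 1200]) cube([100, 60, 60]);
translate([60, 0, 1500]) cube([100, 60, 60]);
translate([160, 0, 0]) cube([60, 60, 1960]);
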